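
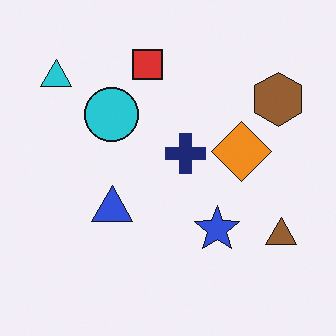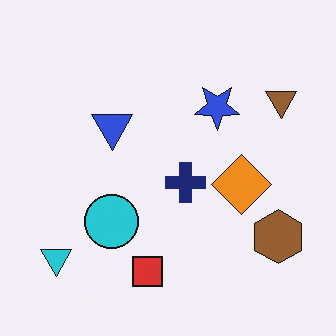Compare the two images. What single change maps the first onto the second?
This is the original image flipped vertically (top ↔ bottom).

The red square is in the top of the first image and the bottom of the second — shapes on opposite sides of the horizontal midline have swapped in a mirror flip.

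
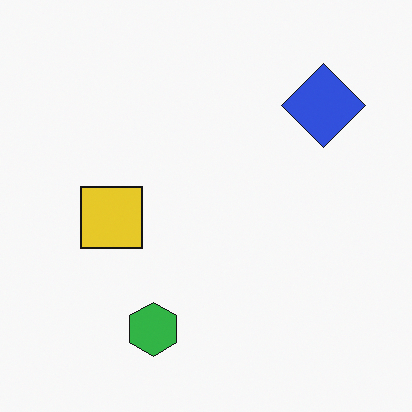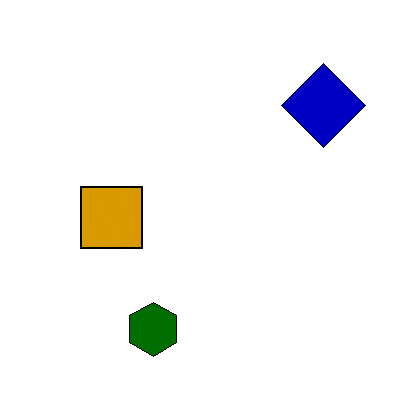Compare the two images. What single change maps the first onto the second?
This is the original image given much higher contrast.

Tones are pushed away from mid-grey across the whole image — a global contrast change.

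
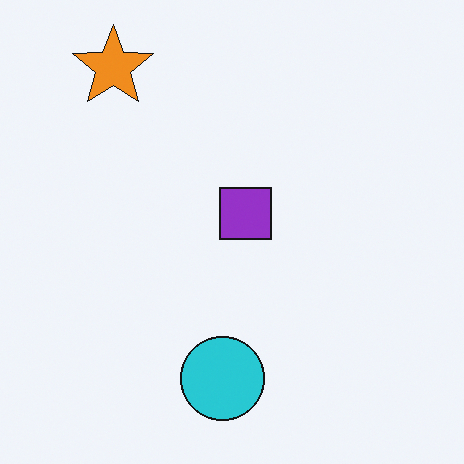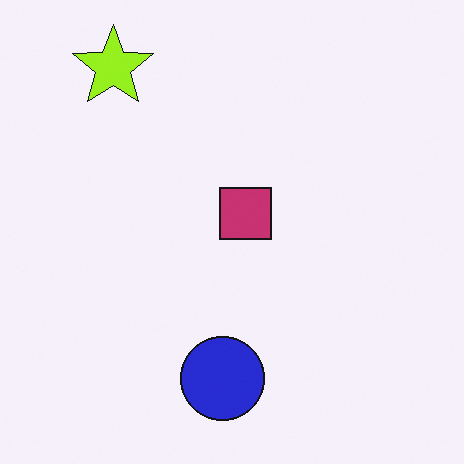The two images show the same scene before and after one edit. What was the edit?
It was hue-shifted slightly.

Every shape's color has rotated by the same amount around the hue wheel — a uniform hue shift.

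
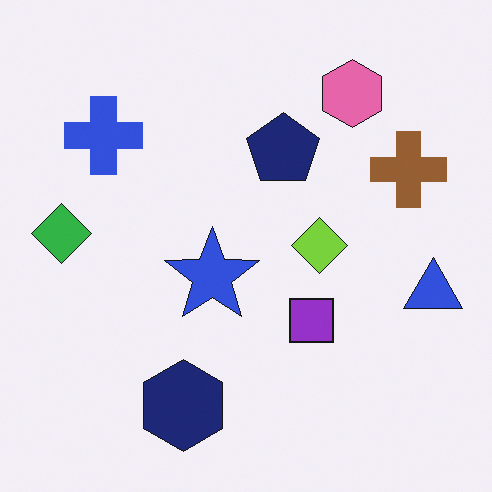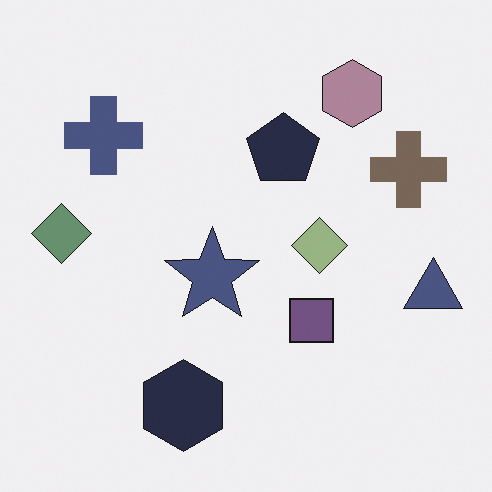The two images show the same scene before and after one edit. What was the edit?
It was made much more muted (saturation change).

All colors are more muted and greyish — a global saturation change.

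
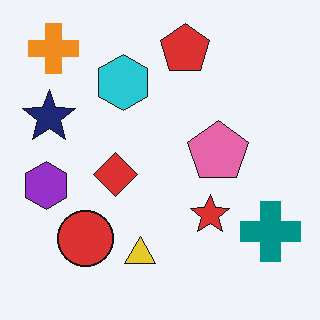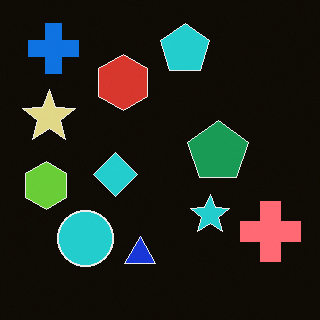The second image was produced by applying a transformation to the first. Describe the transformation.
The second image is the first color-inverted (negative).

The light background has become dark and every shape's color is its complement — a photographic negative.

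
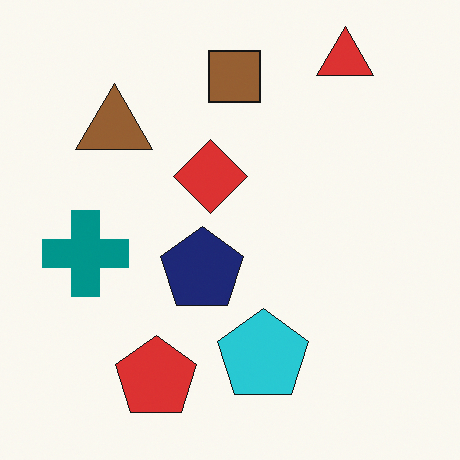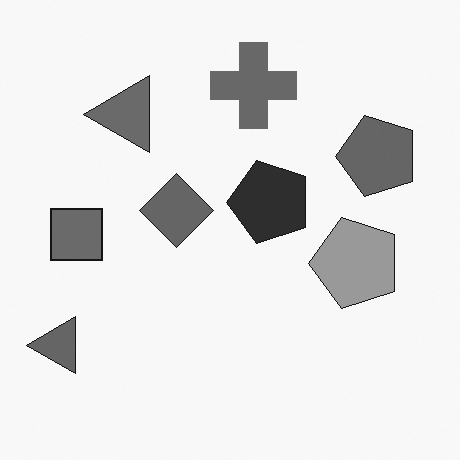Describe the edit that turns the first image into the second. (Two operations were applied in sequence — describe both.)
Converted to grayscale, then transposed (reflected across the top-left ↔ bottom-right diagonal).

All color is removed — every shape is now a shade of grey. Shapes have swapped their row and column positions — what was in the top-right is now in the bottom-left — a diagonal reflection.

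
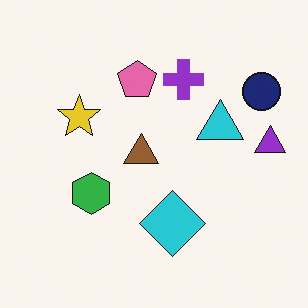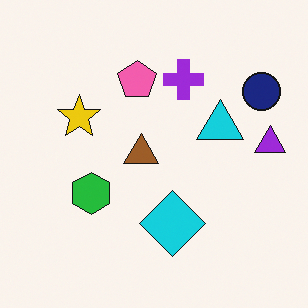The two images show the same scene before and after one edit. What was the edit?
The transformation is: slightly oversaturated.

All colors are more vivid — a global saturation change.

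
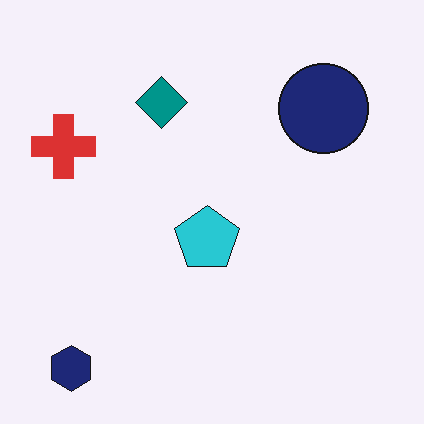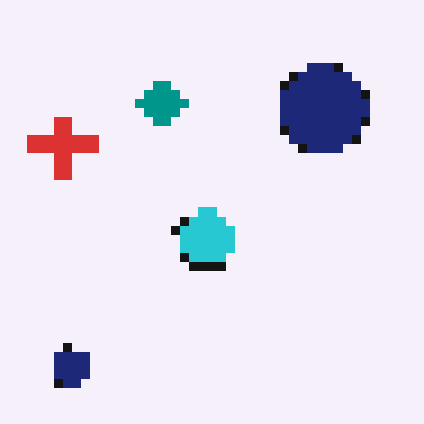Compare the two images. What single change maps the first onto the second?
The second image is the first heavily pixelated into large blocks.

Shapes are reduced to large square blocks; fine edges and outlines are lost — a downscale-then-upscale (mosaic) effect.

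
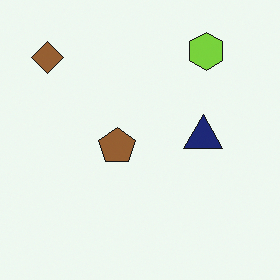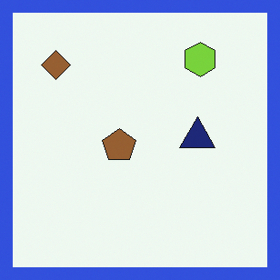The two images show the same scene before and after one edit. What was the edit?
Framed with a blue border.

A solid blue frame runs around the edge of the second image, with the content slightly shrunk inside it.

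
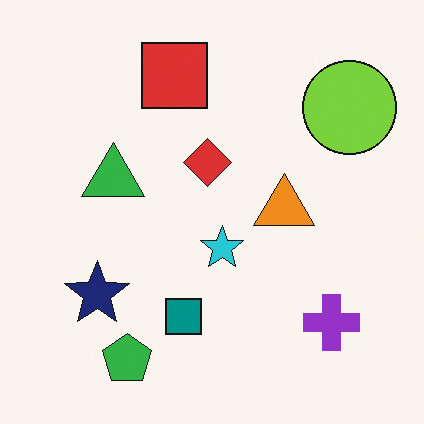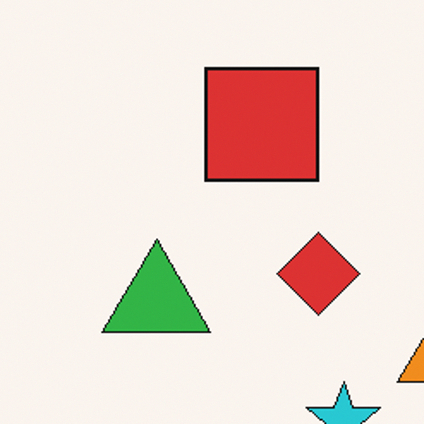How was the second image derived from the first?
It was cropped tightly and scaled back up.

The visible shapes are larger and the field of view is narrower; shapes near the original edges may be partly or wholly outside the frame — a crop-and-rescale.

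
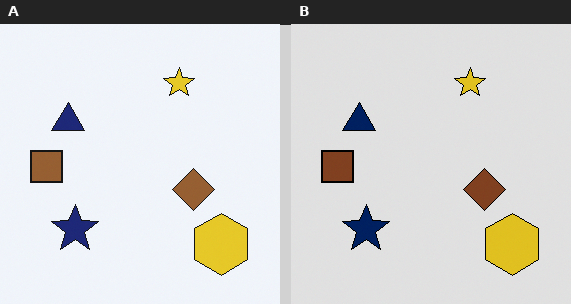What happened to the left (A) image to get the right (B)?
This is the original image posterized to a reduced palette.

Each flat color has snapped to a coarser quantized level — most visibly, the near-white background has dropped to a flat grey.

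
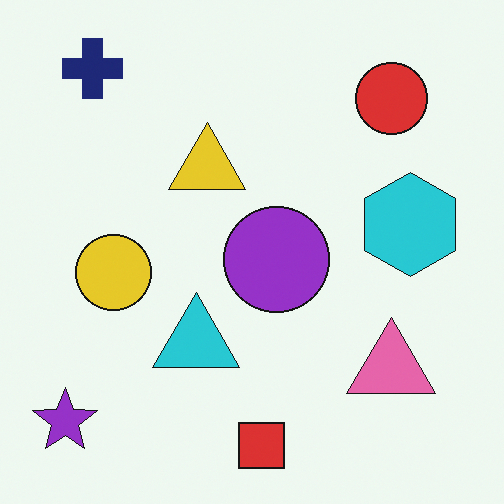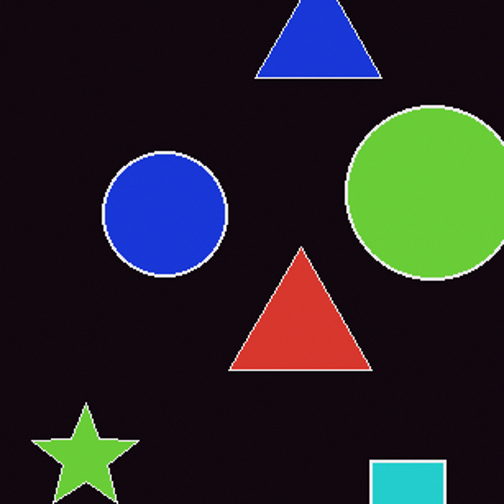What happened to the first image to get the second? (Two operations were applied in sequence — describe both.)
Cropped tightly and scaled back up, then color-inverted (negative).

The visible shapes are larger and the field of view is narrower; shapes near the original edges may be partly or wholly outside the frame — a crop-and-rescale. The light background has become dark and every shape's color is its complement — a photographic negative.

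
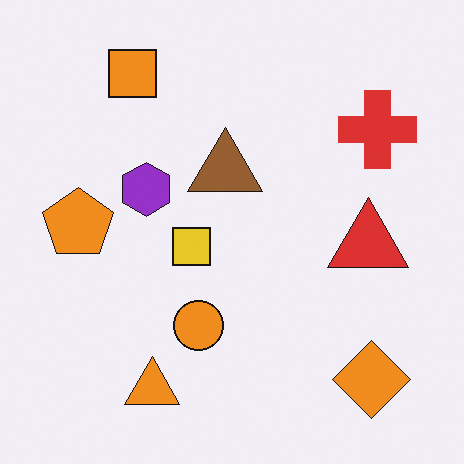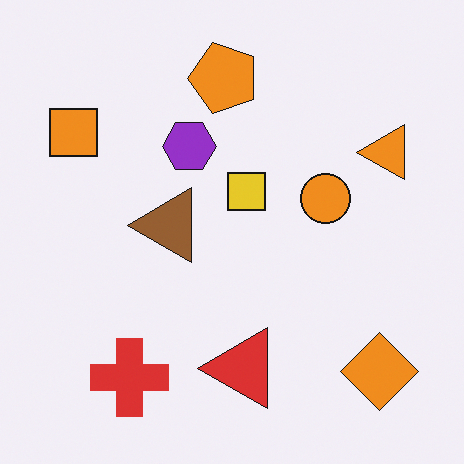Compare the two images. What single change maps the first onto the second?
The second image is the first transposed (reflected across the top-left ↔ bottom-right diagonal).

Shapes have swapped their row and column positions — what was in the top-right is now in the bottom-left — a diagonal reflection.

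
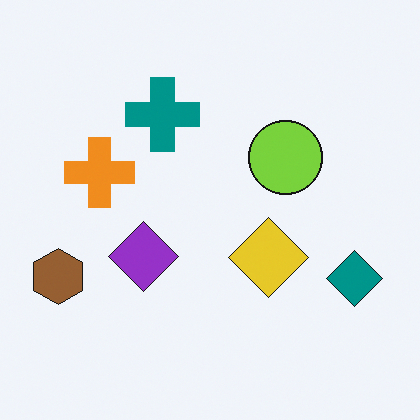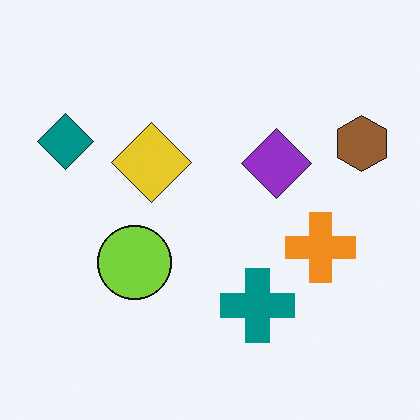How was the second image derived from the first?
The transformation is: rotated 180°.

The brown hexagon sits in the left of the first image and the right of the second — consistent with a whole-image 180° rotation.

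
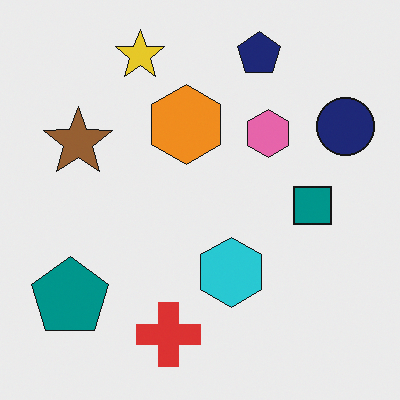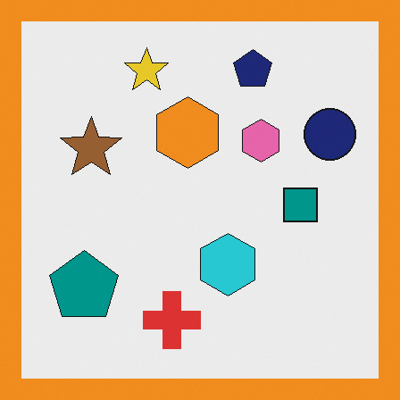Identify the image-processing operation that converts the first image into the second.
It was framed with a orange border.

A solid orange frame runs around the edge of the second image, with the content slightly shrunk inside it.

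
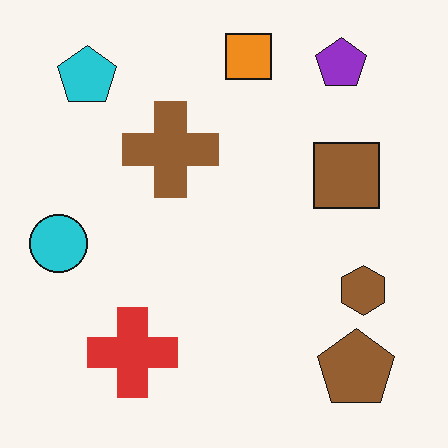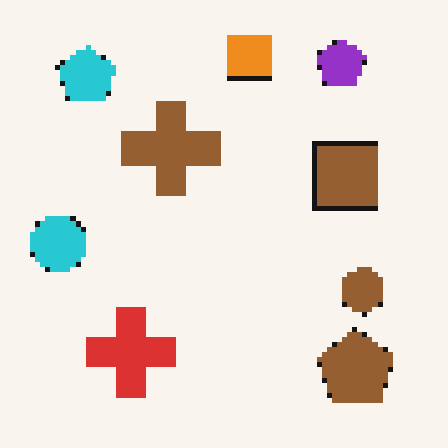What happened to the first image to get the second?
The transformation is: mildly pixelated.

Shapes are reduced to large square blocks; fine edges and outlines are lost — a downscale-then-upscale (mosaic) effect.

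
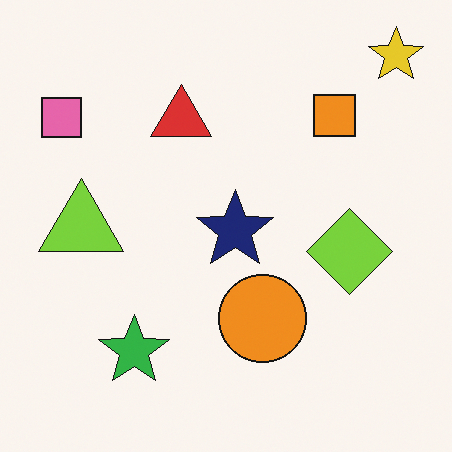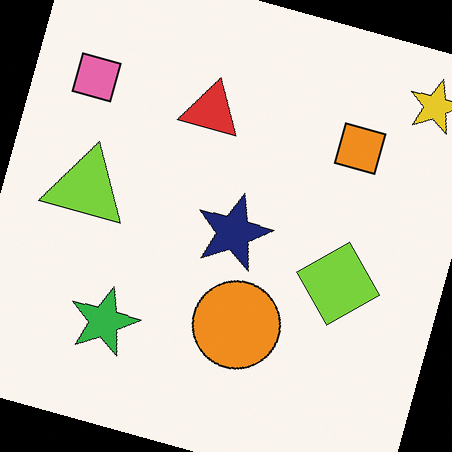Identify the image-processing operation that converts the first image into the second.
This is the original image rotated clockwise by a clearly visible amount.

Every shape is tilted by the same angle and the image corners show triangular fill wedges — a whole-image rotation by a non-right angle.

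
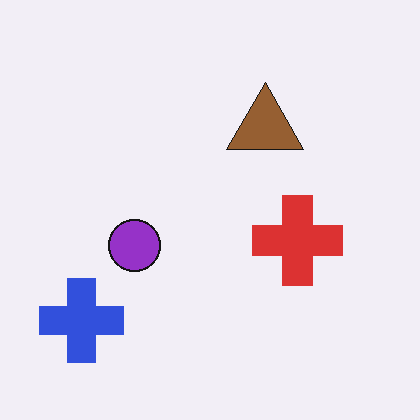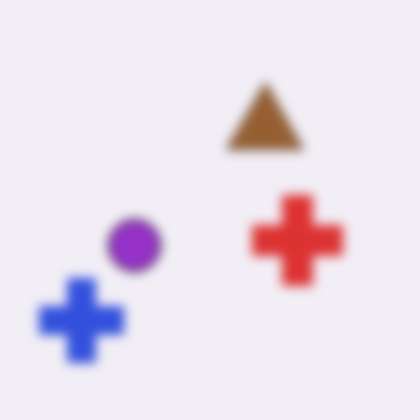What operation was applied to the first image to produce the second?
It was heavily blurred.

Shape edges and outlines are uniformly softened across the whole image.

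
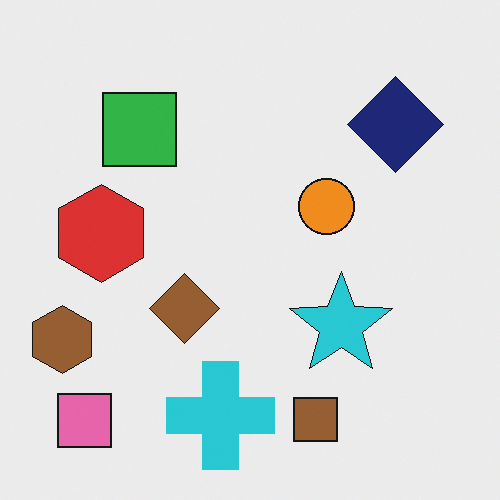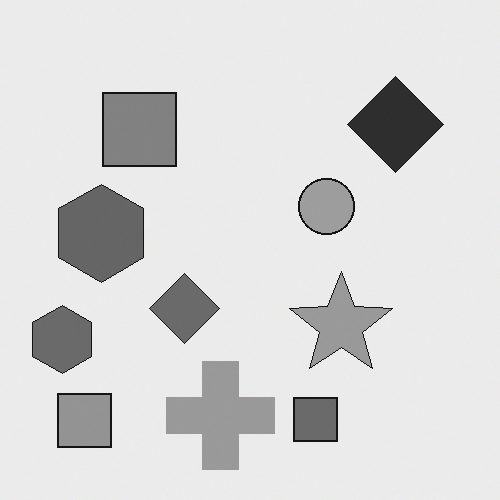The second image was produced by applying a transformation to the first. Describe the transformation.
The transformation is: converted to grayscale.

All color is removed — every shape is now a shade of grey.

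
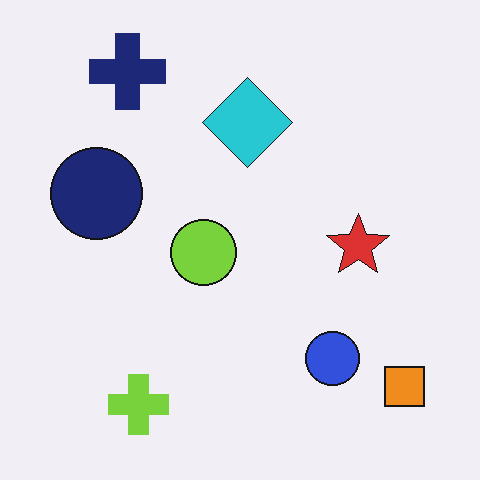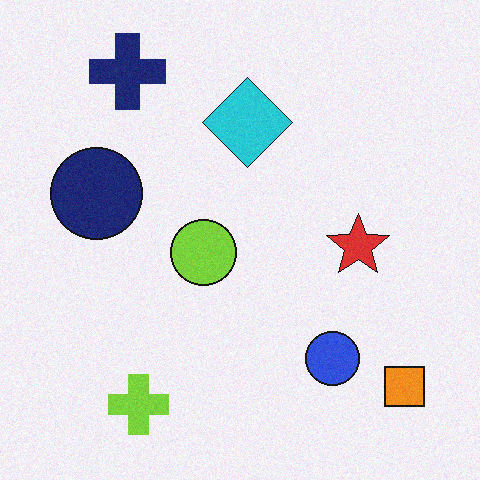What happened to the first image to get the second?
The second image is the first degraded with light additive noise.

Random speckle covers the whole image, including the flat background.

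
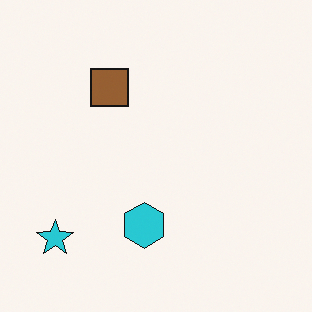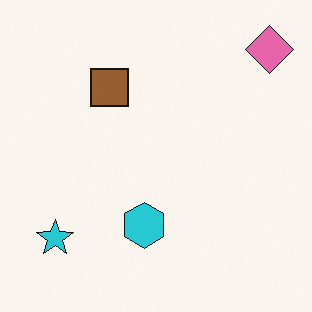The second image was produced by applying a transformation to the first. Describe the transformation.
The image was overlaid with an additional pink diamond.

A pink diamond appears in the second image that is absent from the first.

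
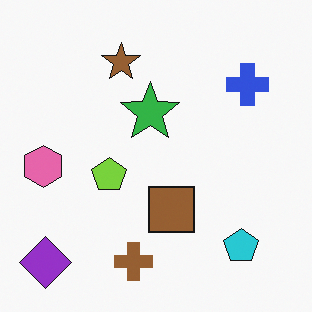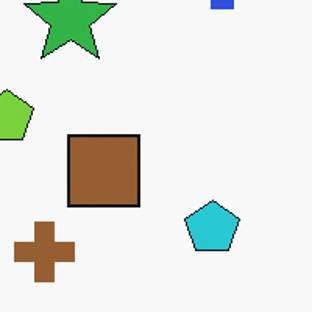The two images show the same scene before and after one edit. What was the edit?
It was cropped slightly and scaled back up.

The visible shapes are larger and the field of view is narrower; shapes near the original edges may be partly or wholly outside the frame — a crop-and-rescale.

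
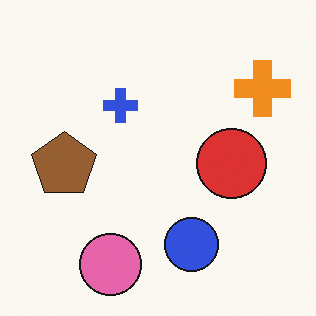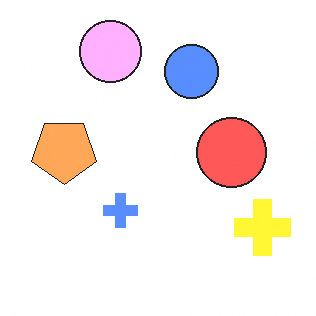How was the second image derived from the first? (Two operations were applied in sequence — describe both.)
This is the original image flipped vertically (top ↔ bottom), then substantially brightened.

The pink circle is in the bottom of the first image and the top of the second — shapes on opposite sides of the horizontal midline have swapped in a mirror flip. Every pixel — background and shapes alike — is uniformly brightened.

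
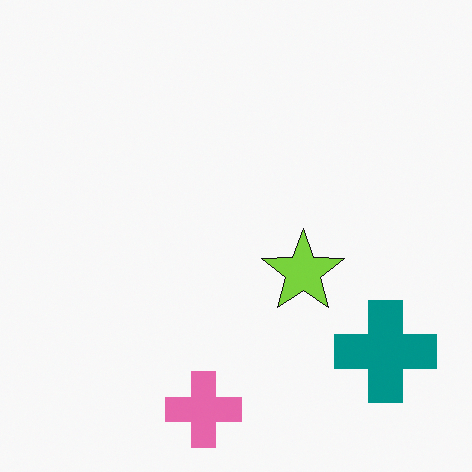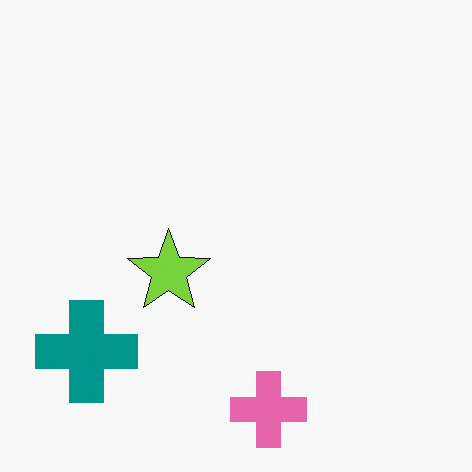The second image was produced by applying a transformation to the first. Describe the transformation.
This is the original image flipped horizontally (left ↔ right).

The teal cross is in the bottom-right of the first image and the bottom-left of the second — shapes on opposite sides of the vertical midline have swapped in a mirror flip.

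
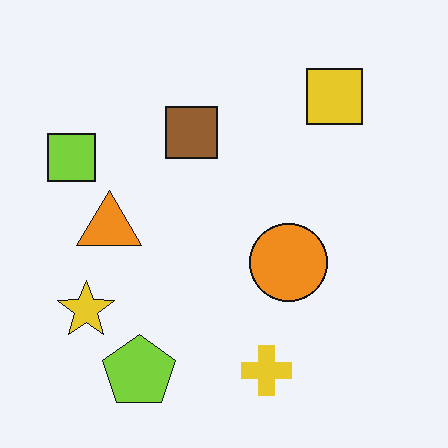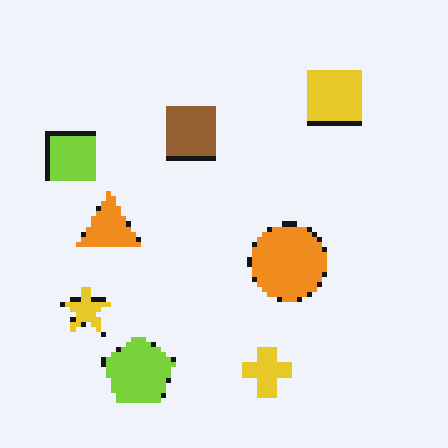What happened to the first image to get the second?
The transformation is: lightly pixelated (a mild mosaic effect).

Shapes are reduced to large square blocks; fine edges and outlines are lost — a downscale-then-upscale (mosaic) effect.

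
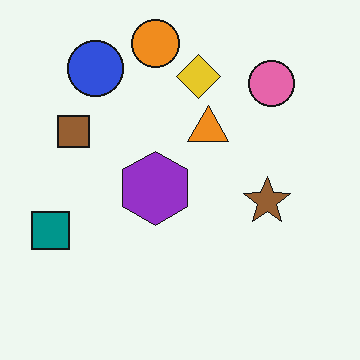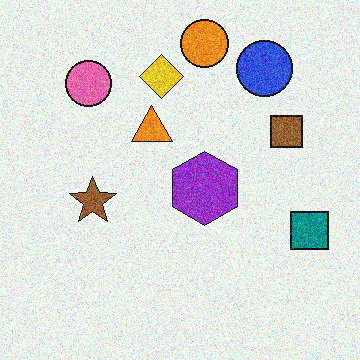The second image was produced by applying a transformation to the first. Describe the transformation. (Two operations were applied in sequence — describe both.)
Degraded with visible gaussian noise, then flipped horizontally (left ↔ right).

Random speckle covers the whole image, including the flat background. The teal square is in the left of the first image and the right of the second — shapes on opposite sides of the vertical midline have swapped in a mirror flip.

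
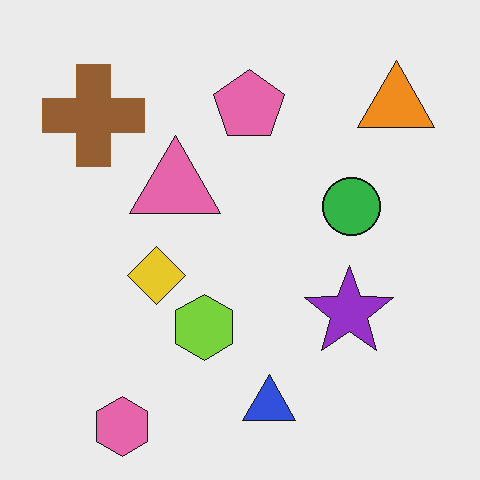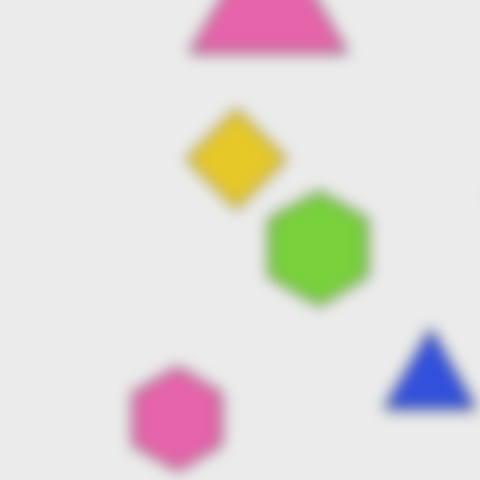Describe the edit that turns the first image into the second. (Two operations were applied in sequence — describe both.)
It was moderately blurred, then cropped to a noticeably smaller region and rescaled.

Shape edges and outlines are uniformly softened across the whole image. The visible shapes are larger and the field of view is narrower; shapes near the original edges may be partly or wholly outside the frame — a crop-and-rescale.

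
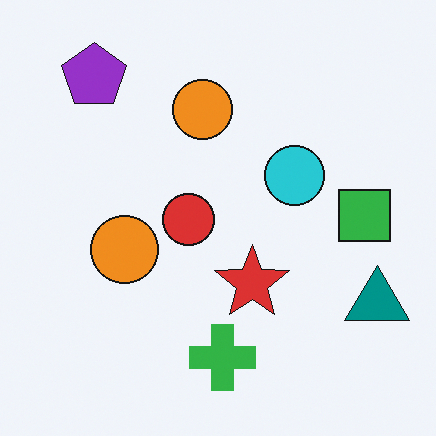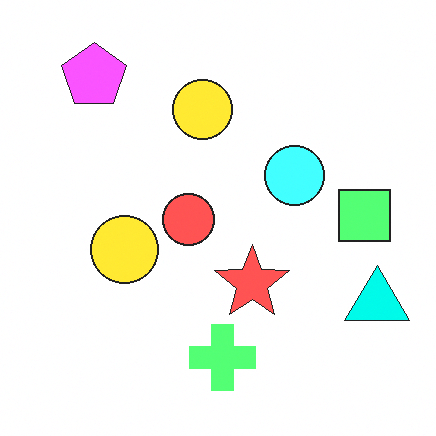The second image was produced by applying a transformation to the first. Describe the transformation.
The second image is the first substantially brightened.

Every pixel — background and shapes alike — is uniformly brightened.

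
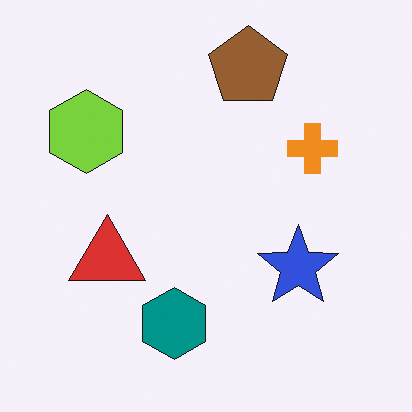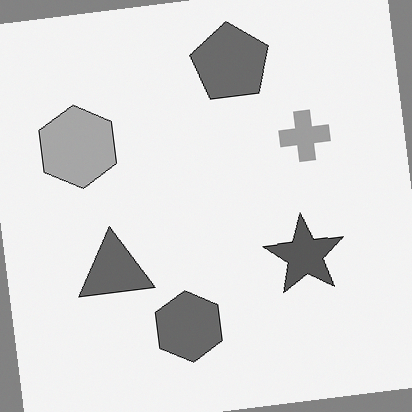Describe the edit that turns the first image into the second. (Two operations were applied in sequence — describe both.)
The image was rotated counter-clockwise by a small amount, then converted to grayscale.

Every shape is tilted by the same angle and the image corners show triangular fill wedges — a whole-image rotation by a non-right angle. All color is removed — every shape is now a shade of grey.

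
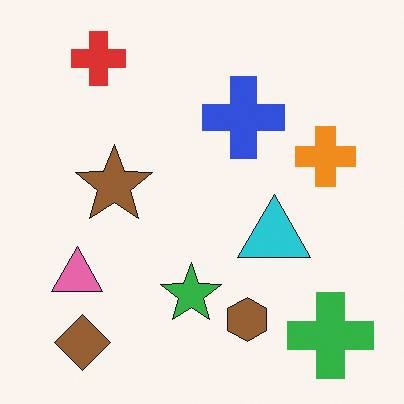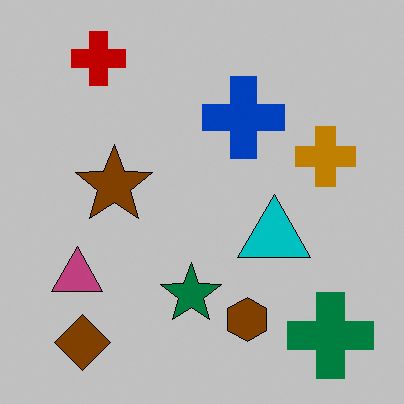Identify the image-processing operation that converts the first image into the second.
Aggressively posterized.

Each flat color has snapped to a coarser quantized level — most visibly, the near-white background has dropped to a flat grey.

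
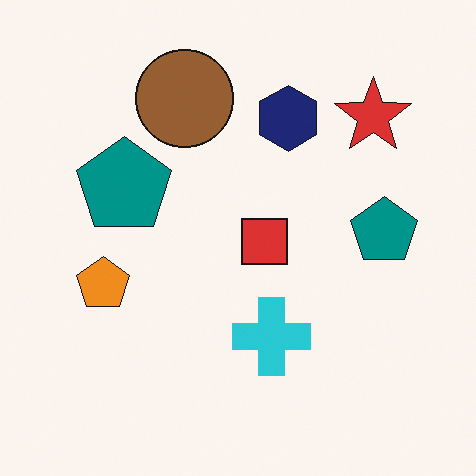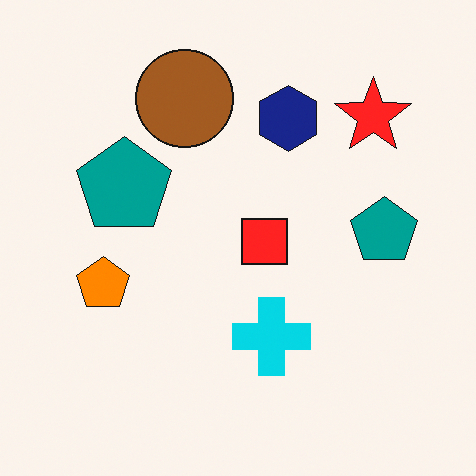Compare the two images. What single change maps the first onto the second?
The transformation is: slightly oversaturated.

All colors are more vivid — a global saturation change.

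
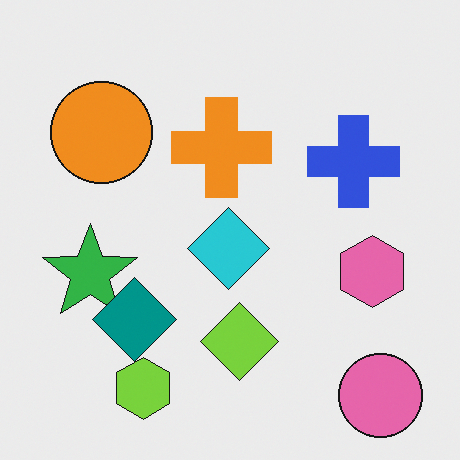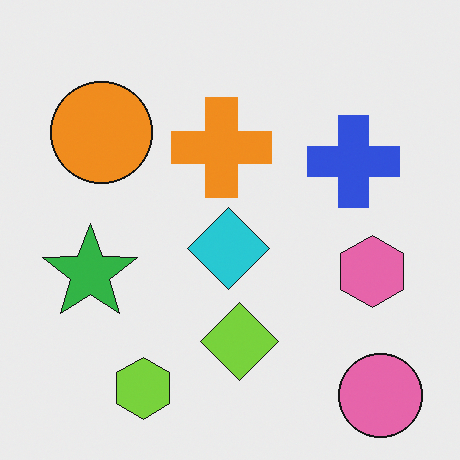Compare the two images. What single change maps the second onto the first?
The first image is the second overlaid with an additional teal diamond.

A teal diamond appears in the first image that is absent from the second.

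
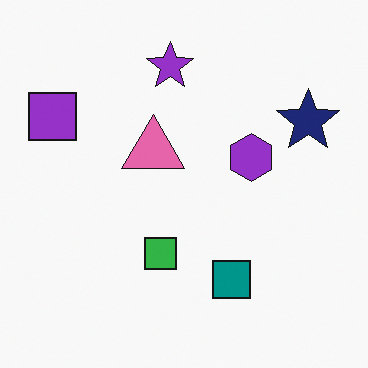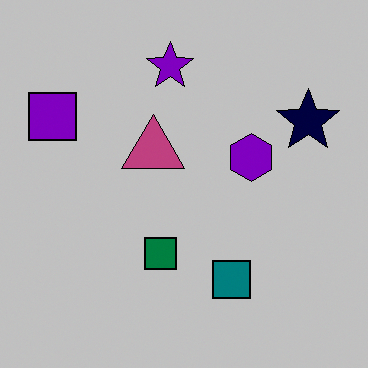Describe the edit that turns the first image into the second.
The second image is the first aggressively posterized.

Each flat color has snapped to a coarser quantized level — most visibly, the near-white background has dropped to a flat grey.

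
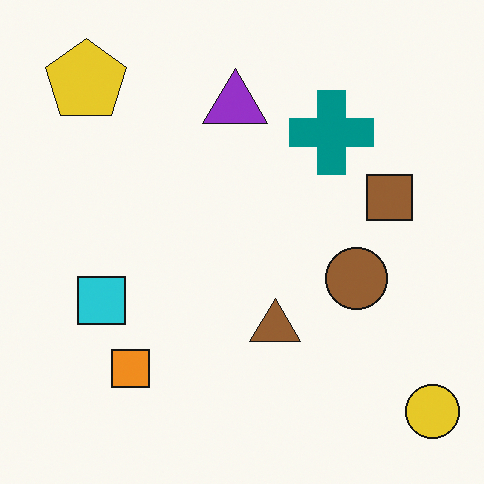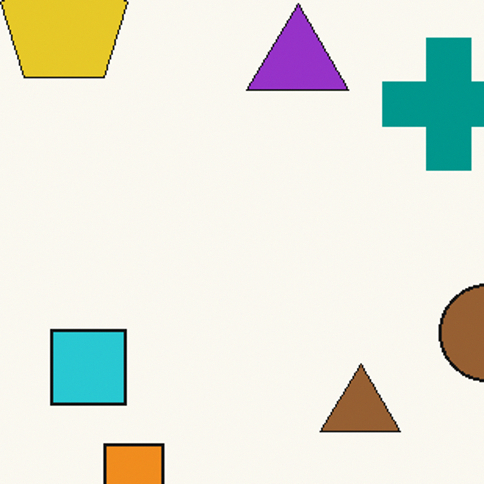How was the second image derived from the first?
This is the original image cropped to a modestly smaller region and rescaled.

The visible shapes are larger and the field of view is narrower; shapes near the original edges may be partly or wholly outside the frame — a crop-and-rescale.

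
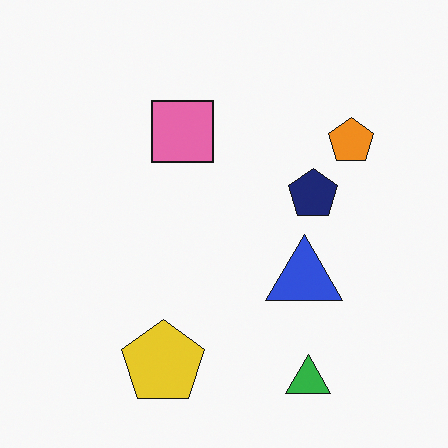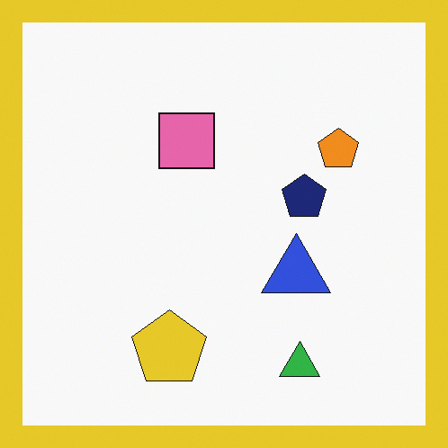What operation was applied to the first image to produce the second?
This is the original image framed with a yellow border.

A solid yellow frame runs around the edge of the second image, with the content slightly shrunk inside it.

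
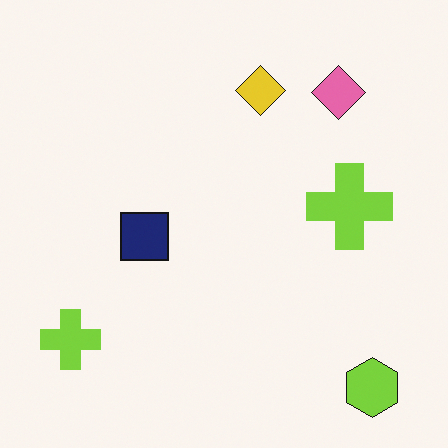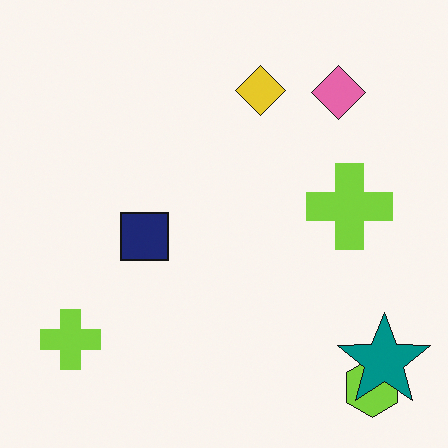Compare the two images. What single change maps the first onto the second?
The image was overlaid with an additional teal star.

A teal star appears in the second image that is absent from the first.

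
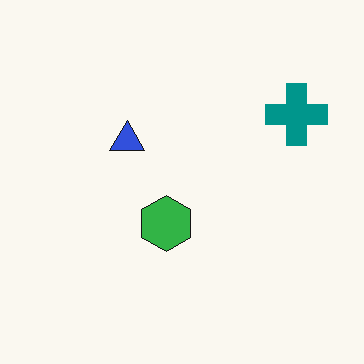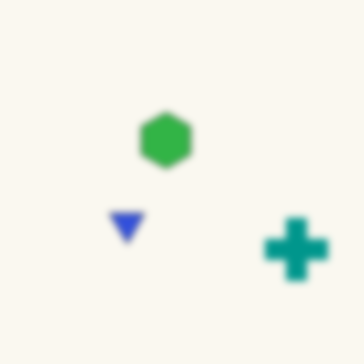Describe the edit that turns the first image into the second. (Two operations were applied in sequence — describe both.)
It was noticeably gaussian-blurred, then flipped vertically (top ↔ bottom).

Shape edges and outlines are uniformly softened across the whole image. The teal cross is in the top-right of the first image and the bottom-right of the second — shapes on opposite sides of the horizontal midline have swapped in a mirror flip.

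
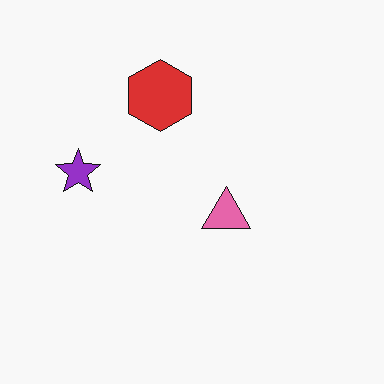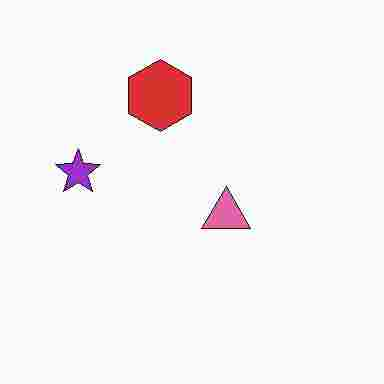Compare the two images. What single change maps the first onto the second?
This is the original image heavily JPEG-compressed with obvious blocking artifacts.

Blocky 8×8 compression artifacts appear around shape edges and the flat background shows ringing — characteristic JPEG degradation.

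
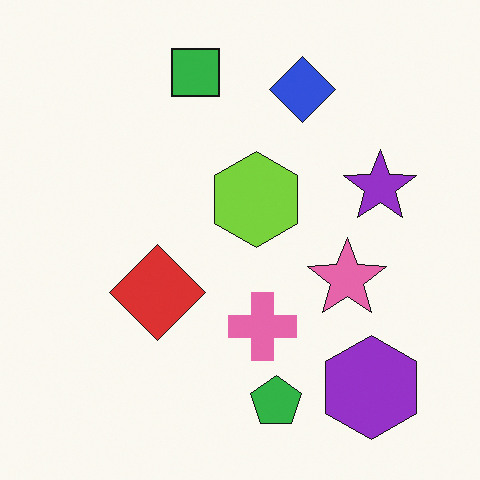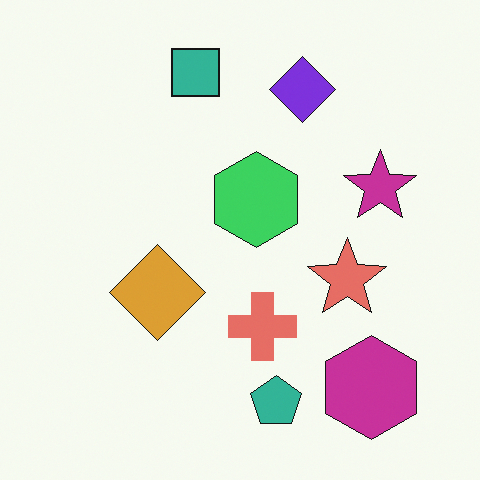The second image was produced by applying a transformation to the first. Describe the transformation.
This is the original image hue-shifted by a small amount.

Every shape's color has rotated by the same amount around the hue wheel — a uniform hue shift.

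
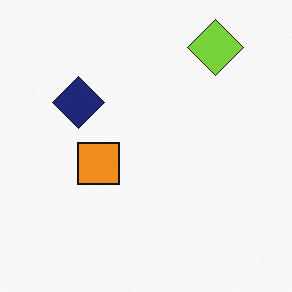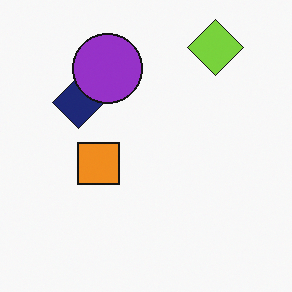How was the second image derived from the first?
The transformation is: overlaid with an additional purple circle.

A purple circle appears in the second image that is absent from the first.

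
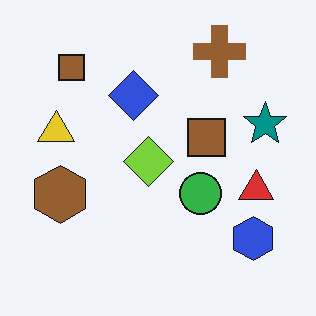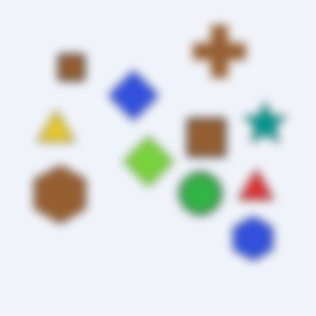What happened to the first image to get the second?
Noticeably gaussian-blurred.

Shape edges and outlines are uniformly softened across the whole image.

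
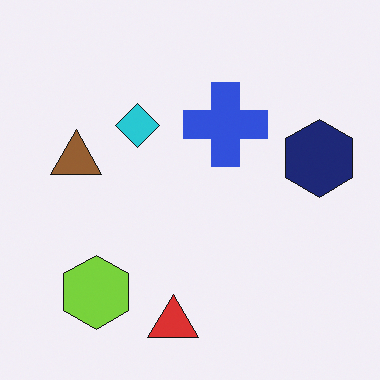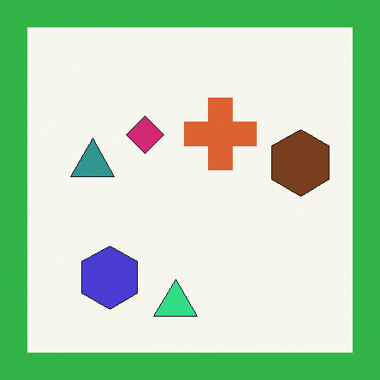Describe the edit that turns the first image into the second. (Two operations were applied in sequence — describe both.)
Hue-shifted noticeably, then framed with a green border.

Every shape's color has rotated by the same amount around the hue wheel — a uniform hue shift. A solid green frame runs around the edge of the second image, with the content slightly shrunk inside it.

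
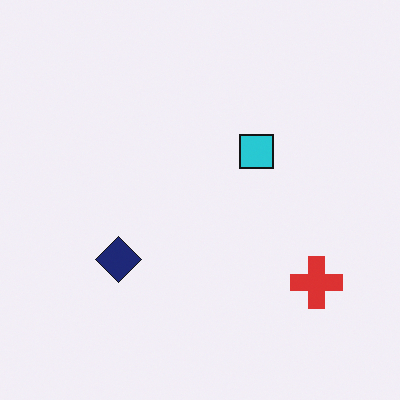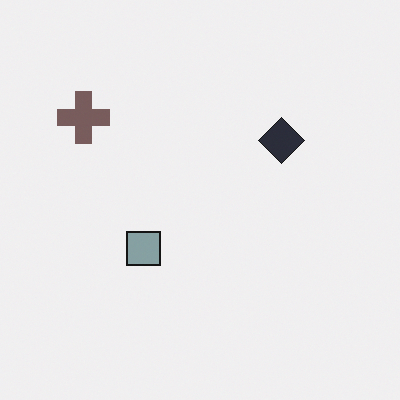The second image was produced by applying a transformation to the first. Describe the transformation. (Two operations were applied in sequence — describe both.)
The transformation is: made much more muted (saturation change), then rotated 180°.

All colors are more muted and greyish — a global saturation change. The red cross sits in the bottom-right of the first image and the top-left of the second — consistent with a whole-image 180° rotation.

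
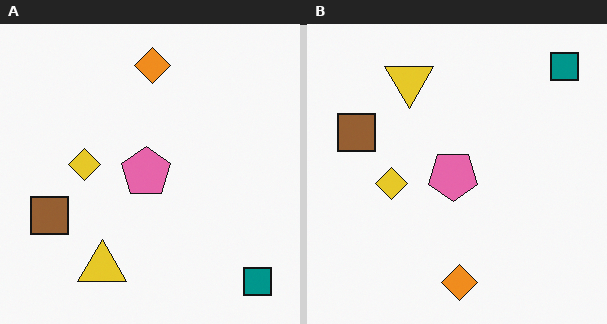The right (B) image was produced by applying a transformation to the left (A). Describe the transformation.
The image was flipped vertically (top ↔ bottom).

The orange diamond is in the top of the left (A) image and the bottom of the right (B) — shapes on opposite sides of the horizontal midline have swapped in a mirror flip.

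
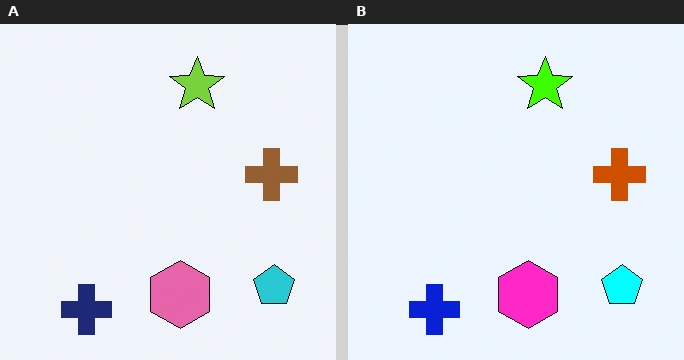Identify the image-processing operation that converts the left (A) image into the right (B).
The transformation is: made much more vivid (saturation change).

All colors are more vivid — a global saturation change.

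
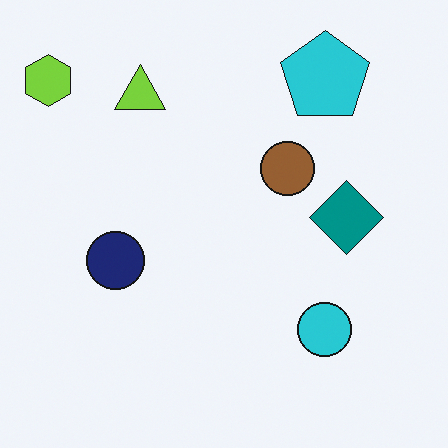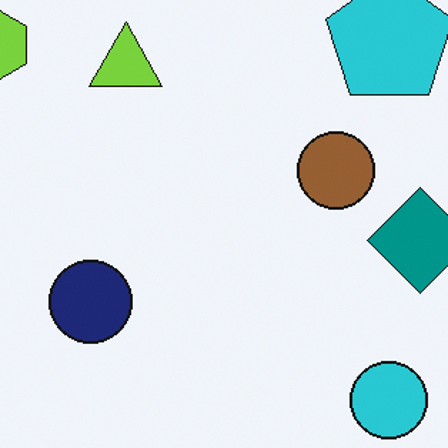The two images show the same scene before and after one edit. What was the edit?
It was cropped slightly and scaled back up.

The visible shapes are larger and the field of view is narrower; shapes near the original edges may be partly or wholly outside the frame — a crop-and-rescale.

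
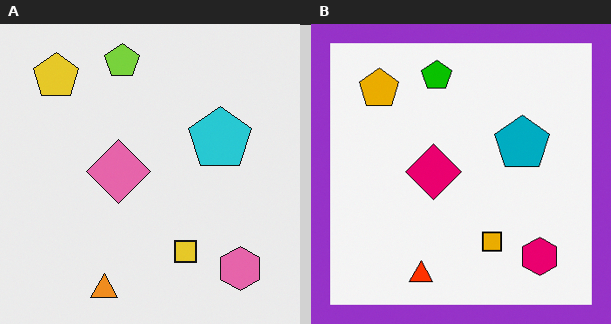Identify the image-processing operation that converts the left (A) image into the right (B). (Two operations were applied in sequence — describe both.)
The transformation is: boosted in contrast, then framed with a purple border.

Tones are pushed away from mid-grey across the whole image — a global contrast change. A solid purple frame runs around the edge of the right (B) image, with the content slightly shrunk inside it.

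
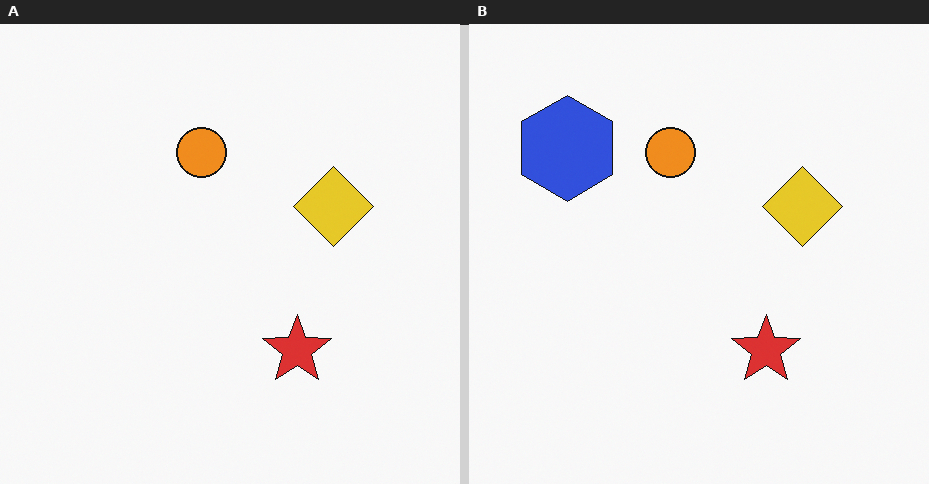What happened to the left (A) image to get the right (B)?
The transformation is: overlaid with an additional blue hexagon.

A blue hexagon appears in the right (B) image that is absent from the left (A).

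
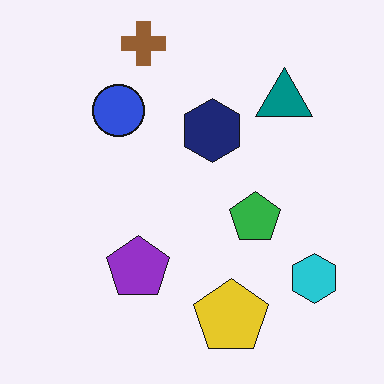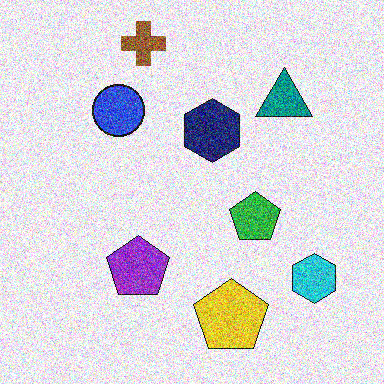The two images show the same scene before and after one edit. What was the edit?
It was degraded with a thick layer of grain.

Random speckle covers the whole image, including the flat background.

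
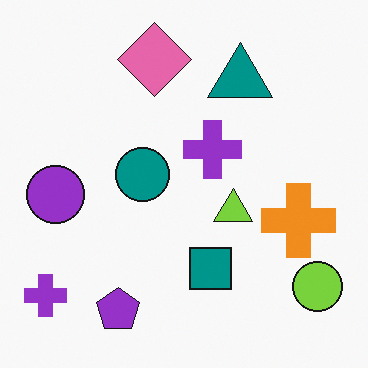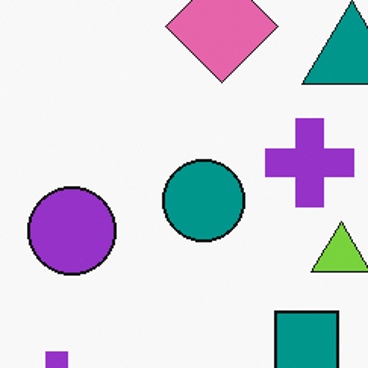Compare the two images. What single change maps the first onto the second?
The transformation is: cropped slightly and scaled back up.

The visible shapes are larger and the field of view is narrower; shapes near the original edges may be partly or wholly outside the frame — a crop-and-rescale.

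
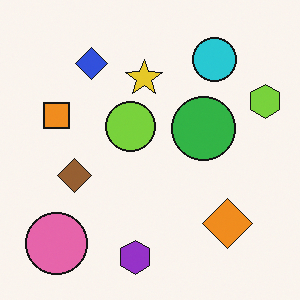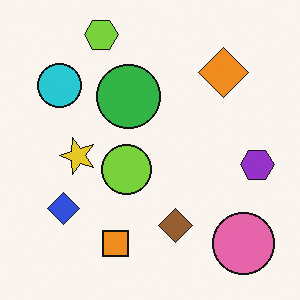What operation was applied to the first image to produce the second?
Rotated 90° counter-clockwise.

The pink circle sits in the bottom-left of the first image and the bottom-right of the second — consistent with a whole-image 90° counter-clockwise rotation.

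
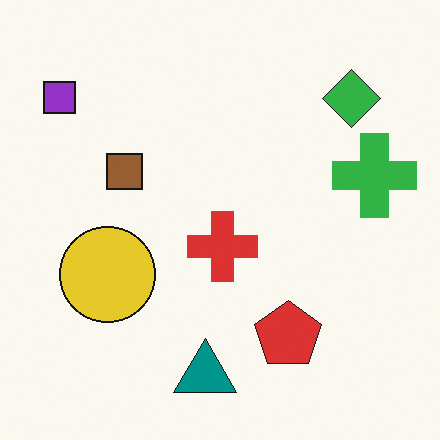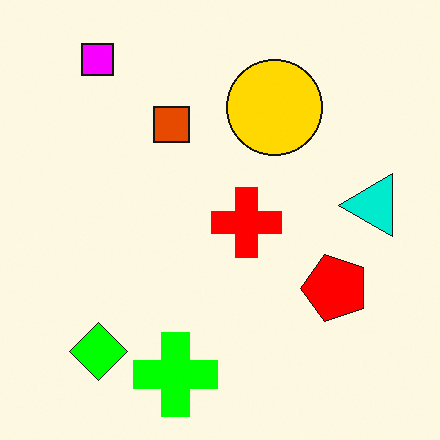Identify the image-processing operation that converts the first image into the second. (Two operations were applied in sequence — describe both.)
The image was heavily oversaturated, then transposed (reflected across the top-left ↔ bottom-right diagonal).

All colors are more vivid — a global saturation change. Shapes have swapped their row and column positions — what was in the top-right is now in the bottom-left — a diagonal reflection.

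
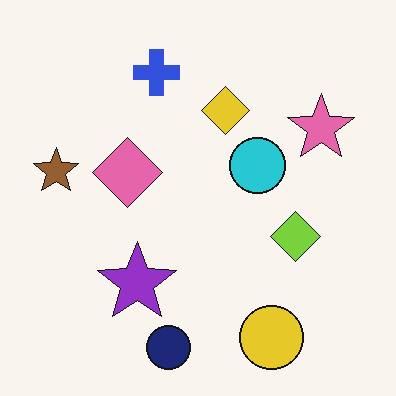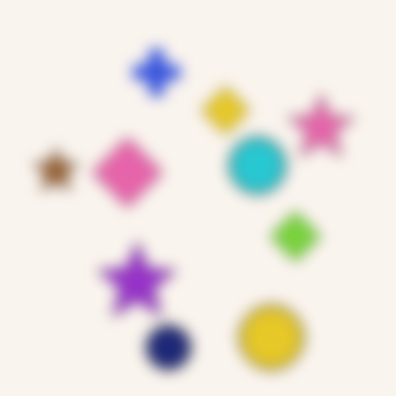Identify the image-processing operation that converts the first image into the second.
The second image is the first heavily blurred.

Shape edges and outlines are uniformly softened across the whole image.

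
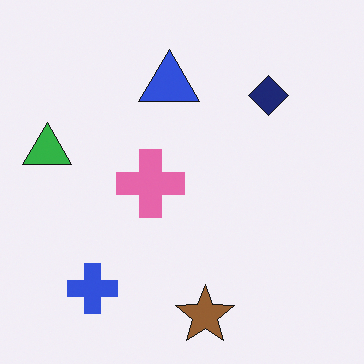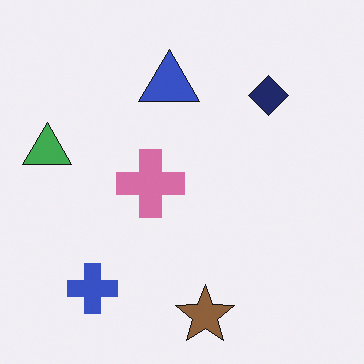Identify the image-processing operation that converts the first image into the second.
The second image is the first slightly desaturated.

All colors are more muted and greyish — a global saturation change.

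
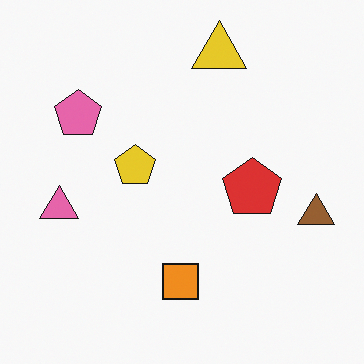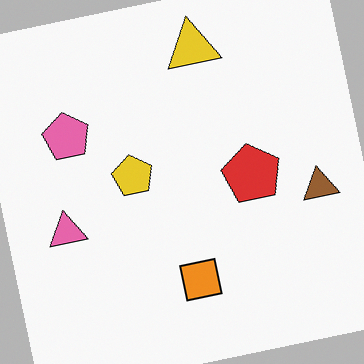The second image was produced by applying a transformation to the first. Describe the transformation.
This is the original image rotated counter-clockwise by a slight angle.

Every shape is tilted by the same angle and the image corners show triangular fill wedges — a whole-image rotation by a non-right angle.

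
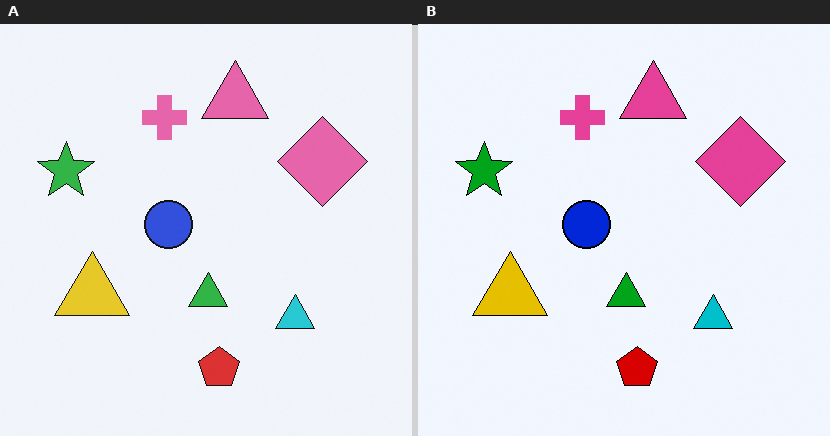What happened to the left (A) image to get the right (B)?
The transformation is: given slightly increased contrast.

Tones are pushed away from mid-grey across the whole image — a global contrast change.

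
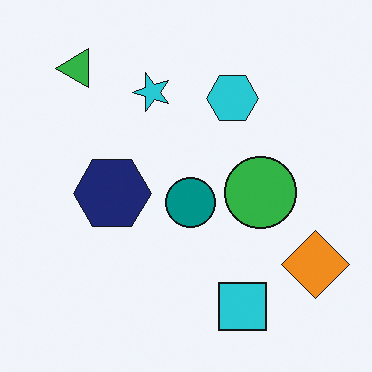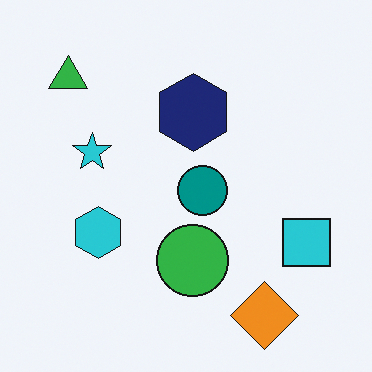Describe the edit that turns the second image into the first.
It was transposed (reflected across the top-left ↔ bottom-right diagonal).

Shapes have swapped their row and column positions — what was in the top-right is now in the bottom-left — a diagonal reflection.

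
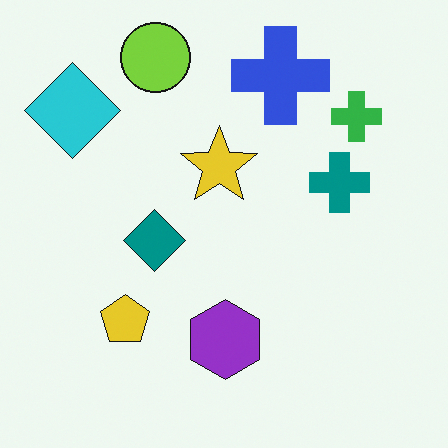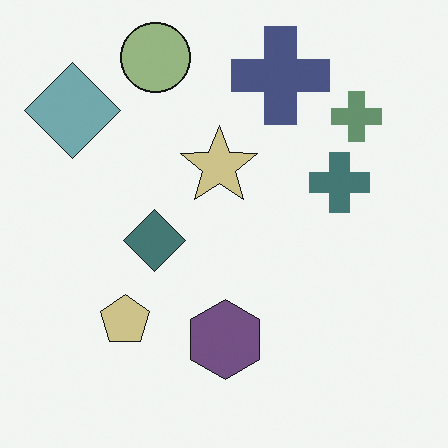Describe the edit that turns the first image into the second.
The image was made much more muted (saturation change).

All colors are more muted and greyish — a global saturation change.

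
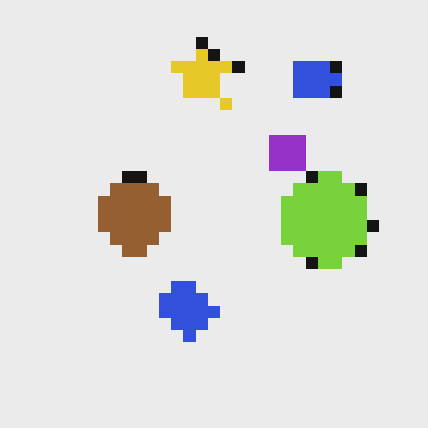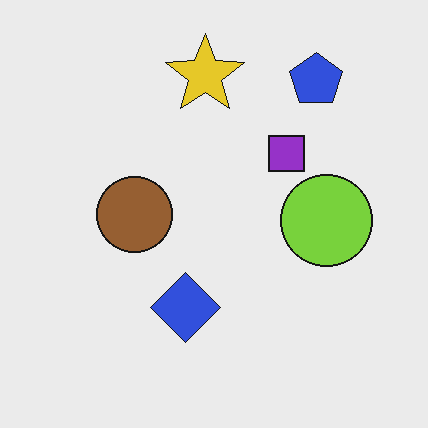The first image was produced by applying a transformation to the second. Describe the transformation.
The first image is the second coarsely pixelated.

Shapes are reduced to large square blocks; fine edges and outlines are lost — a downscale-then-upscale (mosaic) effect.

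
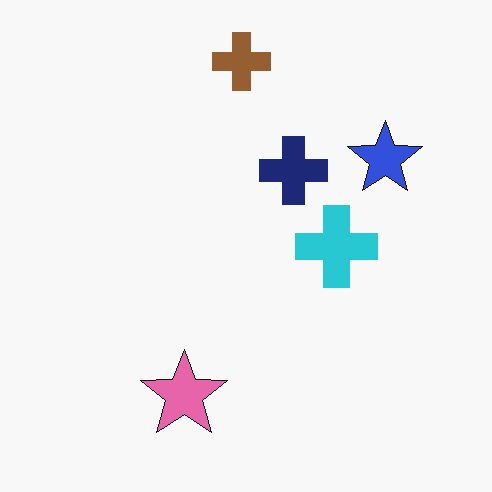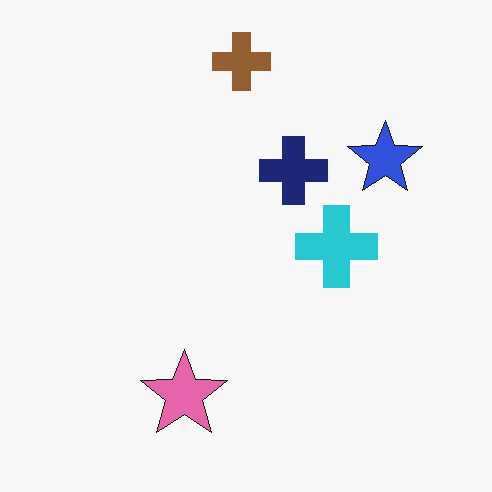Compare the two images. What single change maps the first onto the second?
The image was given moderate JPEG compression.

Blocky 8×8 compression artifacts appear around shape edges and the flat background shows ringing — characteristic JPEG degradation.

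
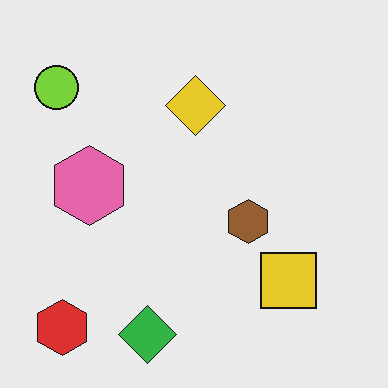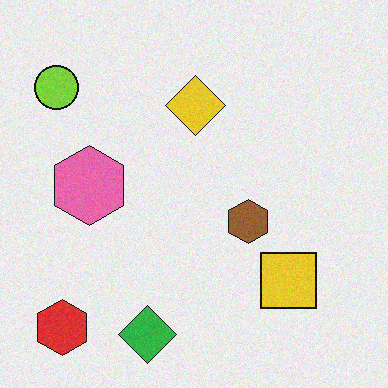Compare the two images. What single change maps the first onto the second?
The second image is the first degraded with light additive noise.

Random speckle covers the whole image, including the flat background.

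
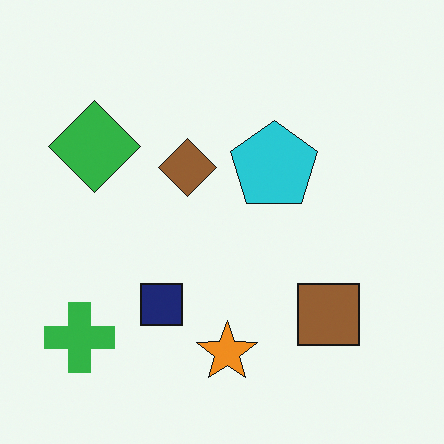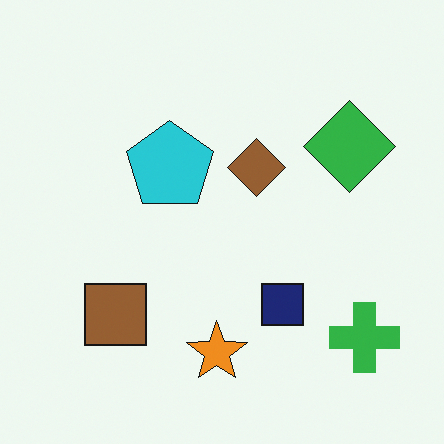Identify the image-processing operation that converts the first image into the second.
This is the original image flipped horizontally (left ↔ right).

The green cross is in the bottom-left of the first image and the bottom-right of the second — shapes on opposite sides of the vertical midline have swapped in a mirror flip.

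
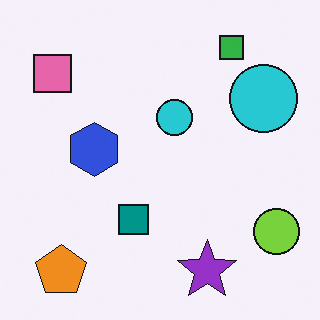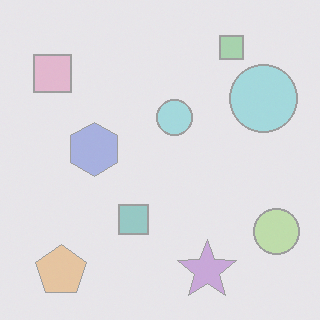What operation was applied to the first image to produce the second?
The second image is the first washed out (contrast reduced).

Tones are pushed toward mid-grey across the whole image — a global contrast change.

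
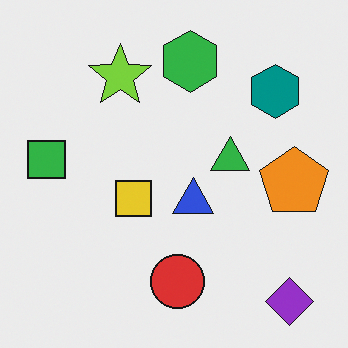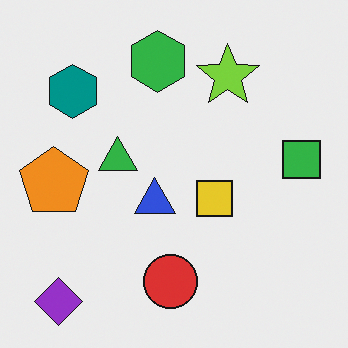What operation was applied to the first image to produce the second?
The second image is the first flipped horizontally (left ↔ right).

The green square is in the left of the first image and the right of the second — shapes on opposite sides of the vertical midline have swapped in a mirror flip.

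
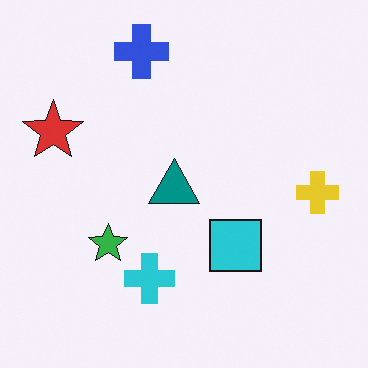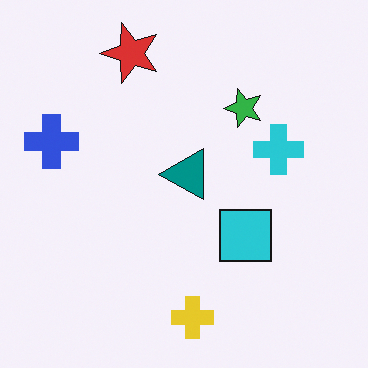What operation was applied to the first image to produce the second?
The image was transposed (reflected across the top-left ↔ bottom-right diagonal).

Shapes have swapped their row and column positions — what was in the top-right is now in the bottom-left — a diagonal reflection.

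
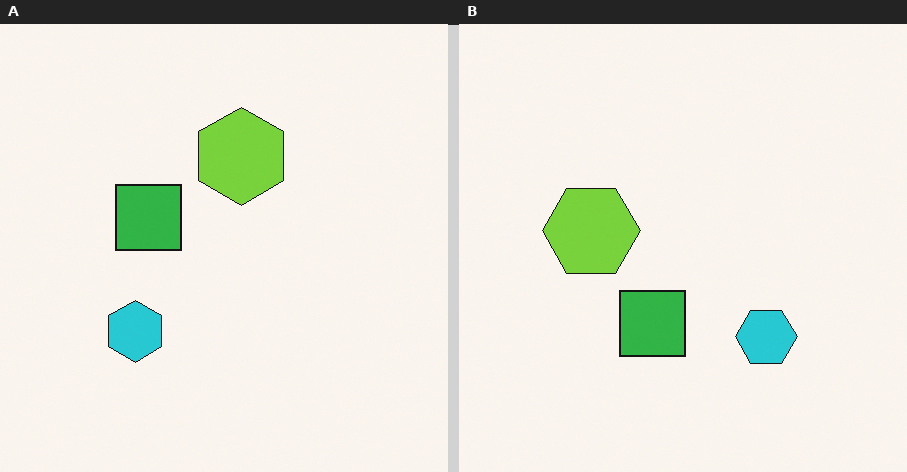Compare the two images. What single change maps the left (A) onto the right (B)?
The right (B) image is the left (A) rotated 90° counter-clockwise.

The cyan hexagon sits in the bottom-left of the left (A) image and the bottom-right of the right (B) — consistent with a whole-image 90° counter-clockwise rotation.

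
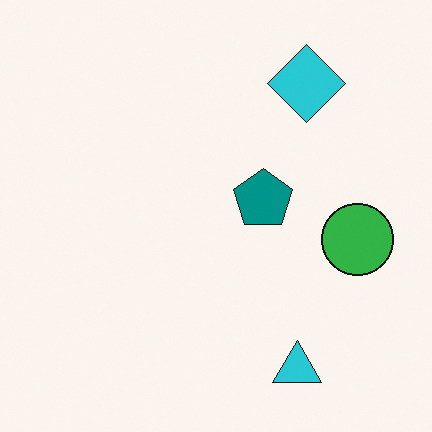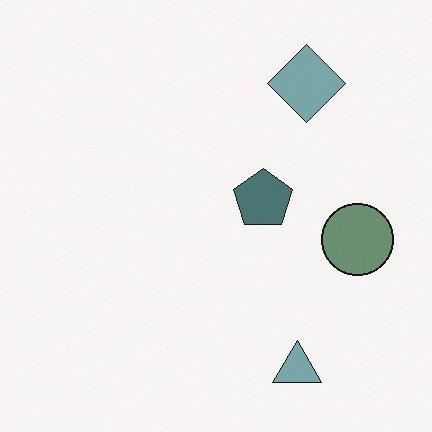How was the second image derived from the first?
The image was made much more muted (saturation change).

All colors are more muted and greyish — a global saturation change.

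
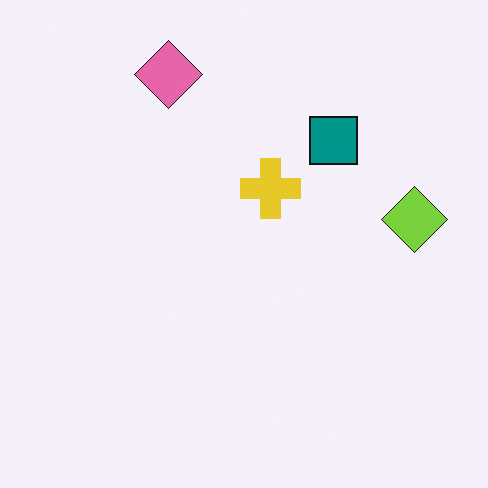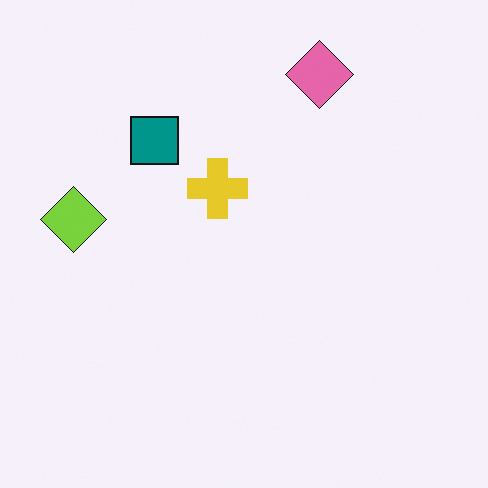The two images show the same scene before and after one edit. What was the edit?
The transformation is: flipped horizontally (left ↔ right).

The lime diamond is in the right of the first image and the left of the second — shapes on opposite sides of the vertical midline have swapped in a mirror flip.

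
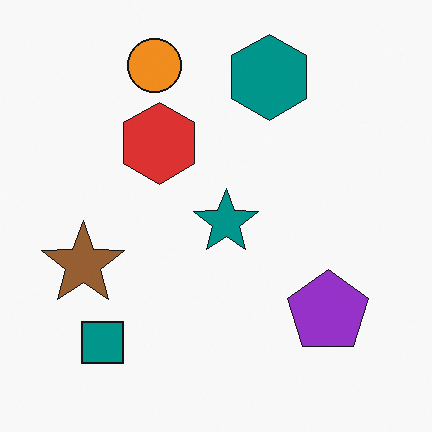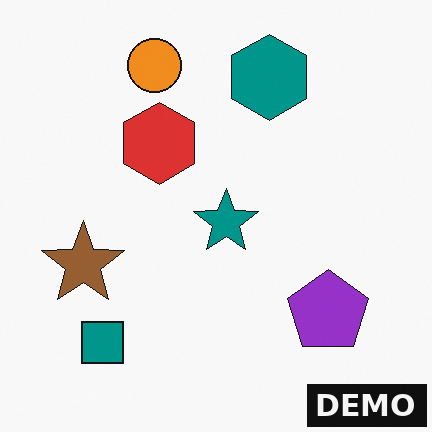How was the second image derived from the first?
Watermarked with the text "DEMO" in the lower-right corner.

A dark label reading "DEMO" appears in the lower-right corner.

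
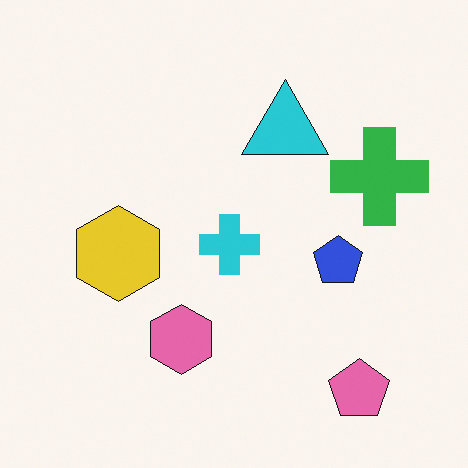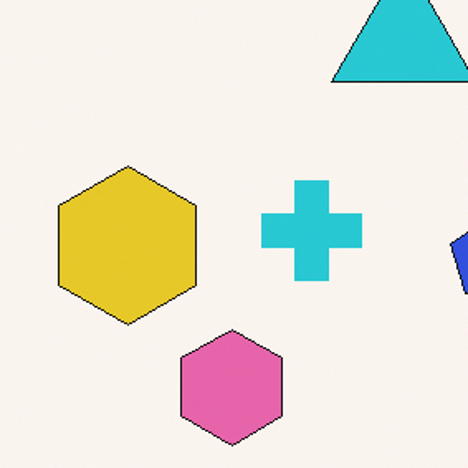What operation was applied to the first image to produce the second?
This is the original image cropped to a noticeably smaller region and rescaled.

The visible shapes are larger and the field of view is narrower; shapes near the original edges may be partly or wholly outside the frame — a crop-and-rescale.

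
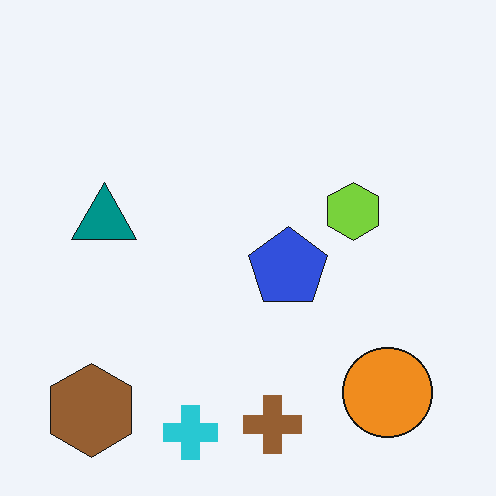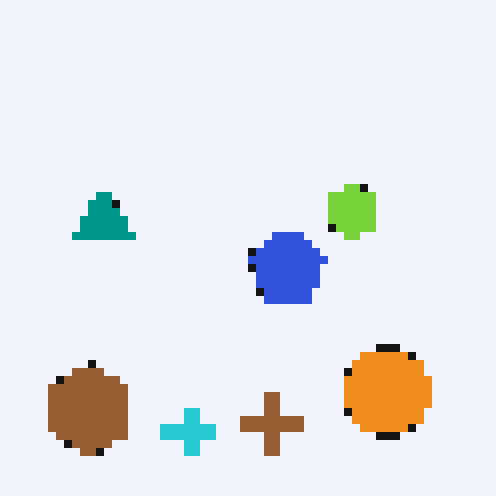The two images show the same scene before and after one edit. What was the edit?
The image was moderately pixelated.

Shapes are reduced to large square blocks; fine edges and outlines are lost — a downscale-then-upscale (mosaic) effect.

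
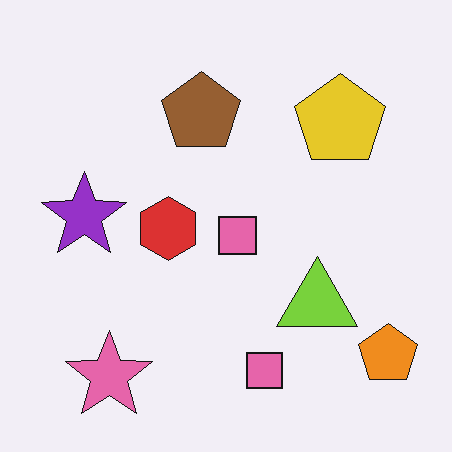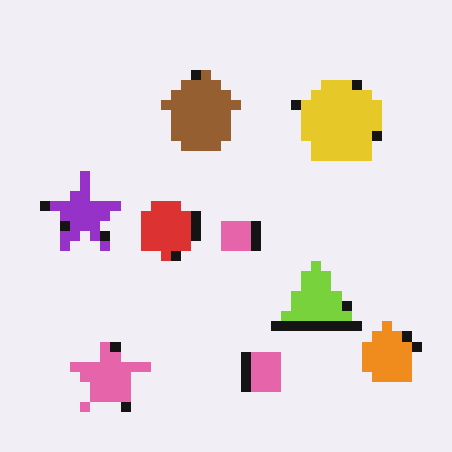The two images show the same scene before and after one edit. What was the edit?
The image was coarsely pixelated.

Shapes are reduced to large square blocks; fine edges and outlines are lost — a downscale-then-upscale (mosaic) effect.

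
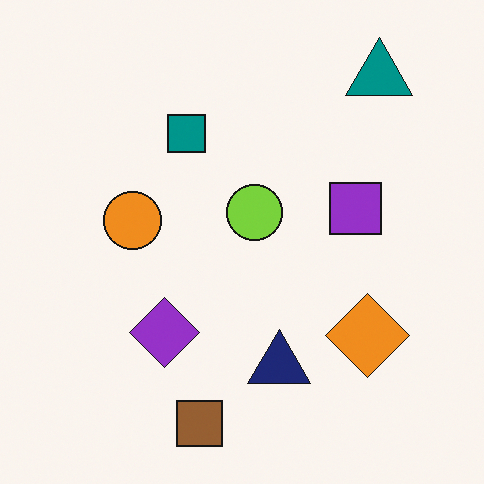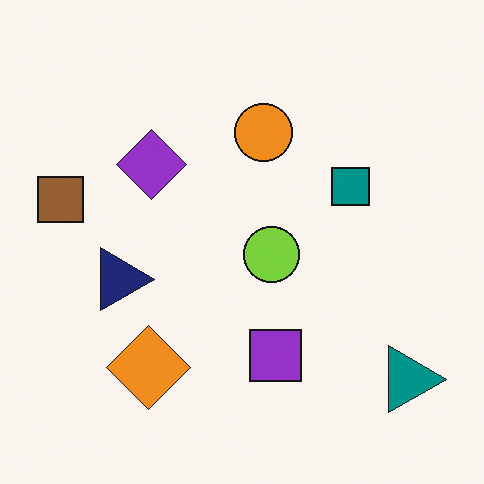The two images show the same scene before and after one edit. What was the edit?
The second image is the first rotated 90° clockwise.

The teal triangle sits in the top-right of the first image and the bottom-right of the second — consistent with a whole-image 90° clockwise rotation.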